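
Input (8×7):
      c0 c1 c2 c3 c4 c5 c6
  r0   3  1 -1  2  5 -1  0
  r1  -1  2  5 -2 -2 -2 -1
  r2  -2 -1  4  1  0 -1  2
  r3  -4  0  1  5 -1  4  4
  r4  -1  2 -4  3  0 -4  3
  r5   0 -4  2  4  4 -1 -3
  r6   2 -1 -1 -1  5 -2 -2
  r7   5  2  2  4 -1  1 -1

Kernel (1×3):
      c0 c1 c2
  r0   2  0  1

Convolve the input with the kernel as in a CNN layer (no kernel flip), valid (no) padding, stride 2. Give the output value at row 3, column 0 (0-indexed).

3

The receptive field on the input at this output position is [2 -1 -1]. Elementwise product with the kernel and sum: 2·2 + -1·1.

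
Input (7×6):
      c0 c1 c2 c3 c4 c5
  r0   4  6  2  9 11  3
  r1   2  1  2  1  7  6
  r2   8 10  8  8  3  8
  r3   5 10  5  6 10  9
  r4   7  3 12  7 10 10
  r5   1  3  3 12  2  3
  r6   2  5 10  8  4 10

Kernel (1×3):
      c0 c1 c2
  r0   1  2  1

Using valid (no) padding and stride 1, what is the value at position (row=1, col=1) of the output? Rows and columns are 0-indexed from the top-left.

The receptive field on the input at this output position is [1 2 1]. Elementwise product with the kernel and sum: 1·1 + 2·2 + 1·1.

6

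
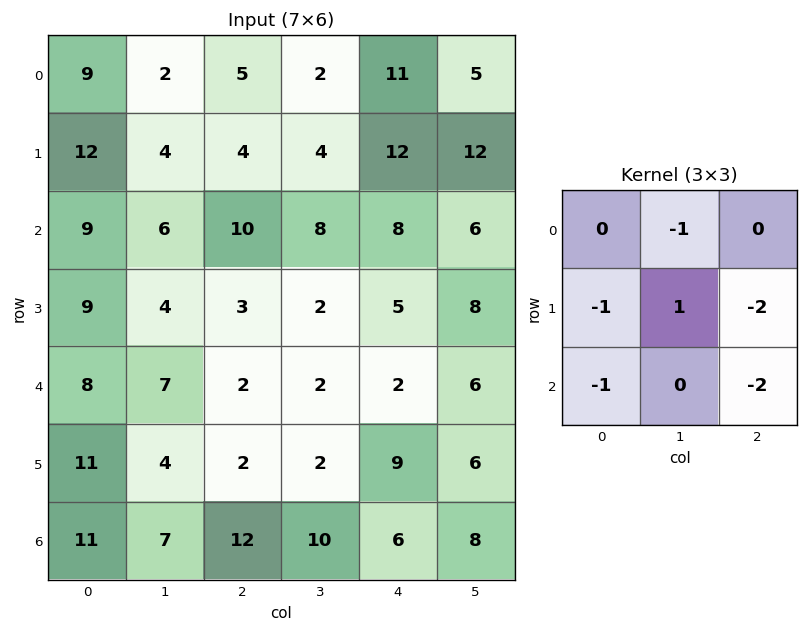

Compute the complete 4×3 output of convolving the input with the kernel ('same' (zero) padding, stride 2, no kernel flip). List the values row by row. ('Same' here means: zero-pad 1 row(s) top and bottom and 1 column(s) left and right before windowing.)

Output[0,0]: The receptive field on the zero-padded input at this output position is [0 0 0 / 0 9 2 / 0 12 4]. Elementwise product with the kernel and sum: 0·-1 + 0·-1 + 9·1 + 2·-2 + 0·-1 + 4·-2.

-3 -13 -29
-23 -24 -42
-23 -20 -31
-14 -17 -29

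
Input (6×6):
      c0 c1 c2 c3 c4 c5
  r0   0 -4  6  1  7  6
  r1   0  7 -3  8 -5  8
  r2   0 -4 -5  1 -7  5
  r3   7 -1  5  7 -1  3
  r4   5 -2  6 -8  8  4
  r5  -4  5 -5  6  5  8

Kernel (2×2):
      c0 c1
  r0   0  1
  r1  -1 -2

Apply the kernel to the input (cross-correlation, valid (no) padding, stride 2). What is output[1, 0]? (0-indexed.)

-9

The receptive field on the input at this output position is [0 -4 / 7 -1]. Elementwise product with the kernel and sum: -4·1 + 7·-1 + -1·-2.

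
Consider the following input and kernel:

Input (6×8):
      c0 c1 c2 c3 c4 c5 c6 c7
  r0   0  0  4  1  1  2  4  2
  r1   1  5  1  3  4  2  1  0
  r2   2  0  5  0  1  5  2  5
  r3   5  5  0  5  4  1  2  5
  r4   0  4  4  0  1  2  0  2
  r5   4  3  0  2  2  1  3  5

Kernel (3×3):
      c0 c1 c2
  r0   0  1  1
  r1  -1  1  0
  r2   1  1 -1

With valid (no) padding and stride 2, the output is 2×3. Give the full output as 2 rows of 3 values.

5 8 8
5 9 7

Output[0,0]: The receptive field on the input at this output position is [0 0 4 / 1 5 1 / 2 0 5]. Elementwise product with the kernel and sum: 0·1 + 4·1 + 1·-1 + 5·1 + 2·1 + 0·1 + 5·-1.
Output[0,1]: The receptive field on the input at this output position is [4 1 1 / 1 3 4 / 5 0 1]. Elementwise product with the kernel and sum: 1·1 + 1·1 + 1·-1 + 3·1 + 5·1 + 0·1 + 1·-1.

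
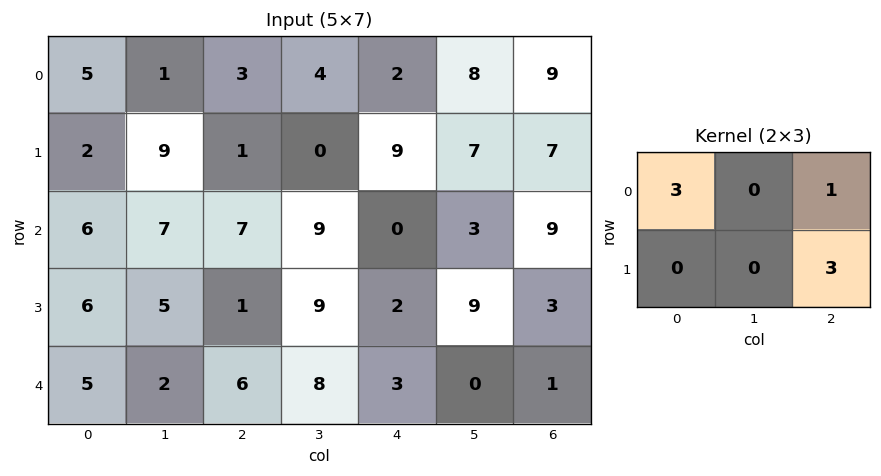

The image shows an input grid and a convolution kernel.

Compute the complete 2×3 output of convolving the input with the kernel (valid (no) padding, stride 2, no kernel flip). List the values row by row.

Output[0,0]: The receptive field on the input at this output position is [5 1 3 / 2 9 1]. Elementwise product with the kernel and sum: 5·3 + 3·1 + 1·3.

21 38 36
28 27 18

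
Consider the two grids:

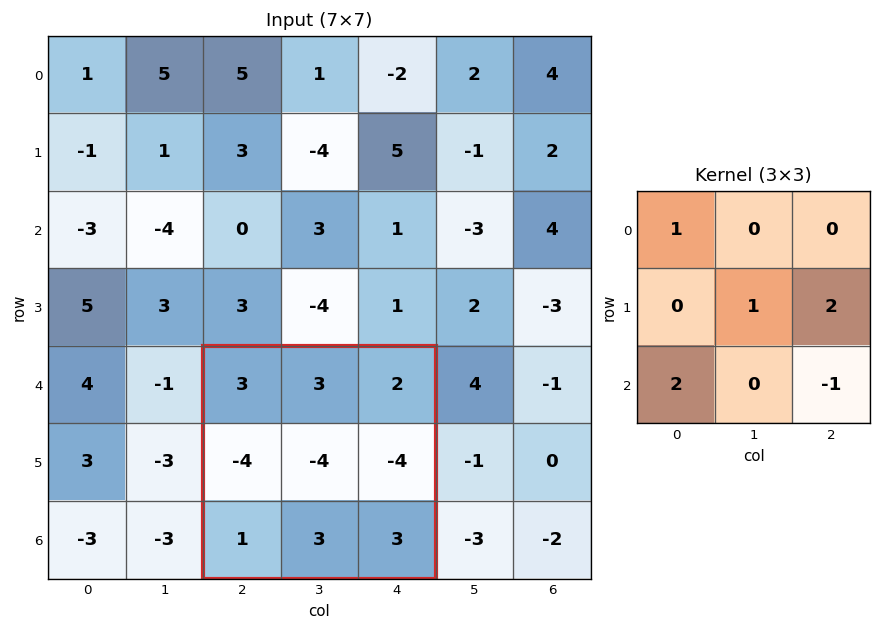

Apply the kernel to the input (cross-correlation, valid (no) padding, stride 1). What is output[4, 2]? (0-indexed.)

-10

The receptive field on the input at this output position is [3 3 2 / -4 -4 -4 / 1 3 3]. Elementwise product with the kernel and sum: 3·1 + -4·1 + -4·2 + 1·2 + 3·-1.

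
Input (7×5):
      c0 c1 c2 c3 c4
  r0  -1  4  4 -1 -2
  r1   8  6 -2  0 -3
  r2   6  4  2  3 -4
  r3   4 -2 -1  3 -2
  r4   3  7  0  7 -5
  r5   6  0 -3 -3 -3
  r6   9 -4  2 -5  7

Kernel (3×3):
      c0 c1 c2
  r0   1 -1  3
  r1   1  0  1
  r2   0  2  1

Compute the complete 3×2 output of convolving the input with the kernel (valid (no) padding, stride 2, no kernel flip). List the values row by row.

Output[0,0]: The receptive field on the input at this output position is [-1 4 4 / 8 6 -2 / 6 4 2]. Elementwise product with the kernel and sum: -1·1 + 4·-1 + 4·3 + 8·1 + -2·1 + 4·2 + 2·1.

23 -4
25 -7
-7 -31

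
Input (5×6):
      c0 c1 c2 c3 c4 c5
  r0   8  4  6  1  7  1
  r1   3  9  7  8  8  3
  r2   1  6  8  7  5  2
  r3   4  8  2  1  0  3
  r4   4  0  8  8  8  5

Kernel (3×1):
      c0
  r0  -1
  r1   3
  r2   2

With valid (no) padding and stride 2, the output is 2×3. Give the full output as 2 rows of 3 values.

Output[0,0]: The receptive field on the input at this output position is [8 / 3 / 1]. Elementwise product with the kernel and sum: 8·-1 + 3·3 + 1·2.
Output[0,1]: The receptive field on the input at this output position is [6 / 7 / 8]. Elementwise product with the kernel and sum: 6·-1 + 7·3 + 8·2.

3 31 27
19 14 11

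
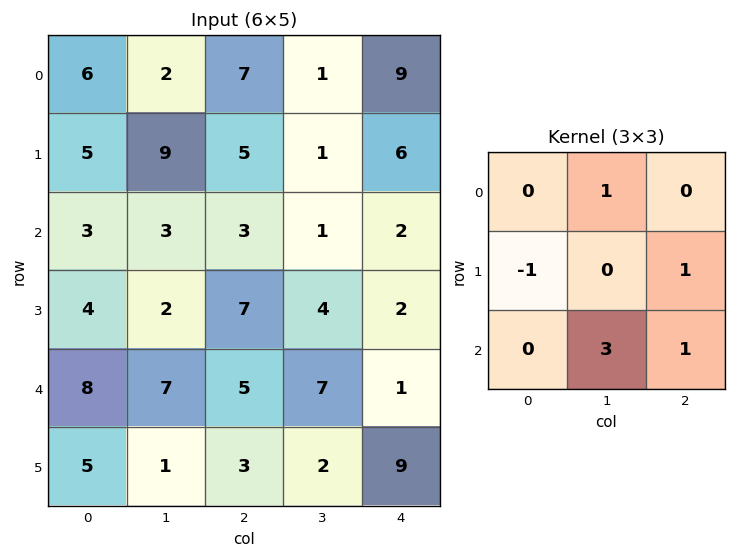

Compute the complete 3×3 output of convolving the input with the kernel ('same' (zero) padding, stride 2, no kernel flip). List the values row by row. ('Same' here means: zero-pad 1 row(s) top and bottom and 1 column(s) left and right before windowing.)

Output[0,0]: The receptive field on the zero-padded input at this output position is [0 0 0 / 0 6 2 / 0 5 9]. Elementwise product with the kernel and sum: 0·1 + 0·-1 + 2·1 + 5·3 + 9·1.

26 15 17
22 28 11
27 18 22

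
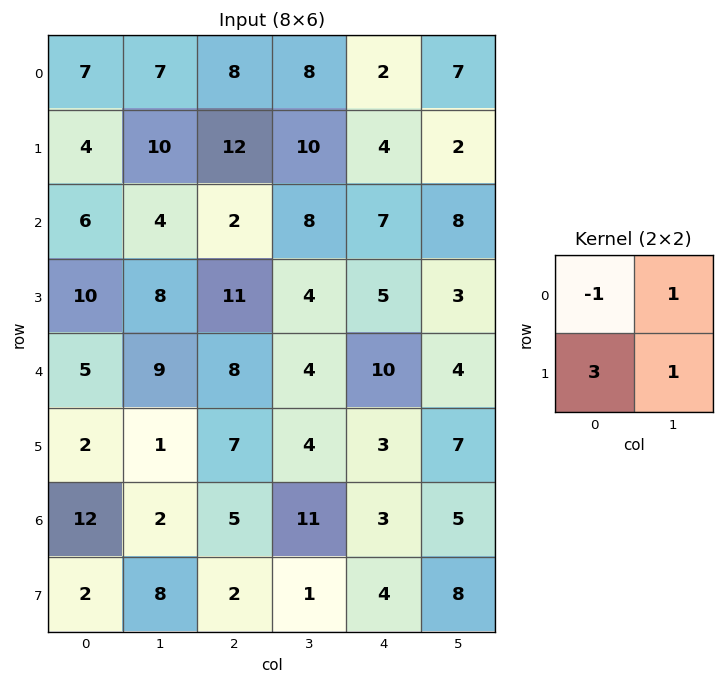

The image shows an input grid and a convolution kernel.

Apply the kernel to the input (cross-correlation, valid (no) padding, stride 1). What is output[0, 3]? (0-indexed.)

The receptive field on the input at this output position is [8 2 / 10 4]. Elementwise product with the kernel and sum: 8·-1 + 2·1 + 10·3 + 4·1.

28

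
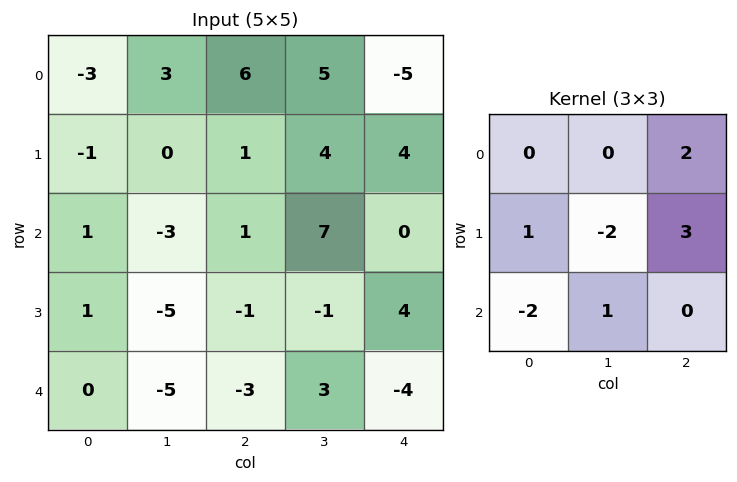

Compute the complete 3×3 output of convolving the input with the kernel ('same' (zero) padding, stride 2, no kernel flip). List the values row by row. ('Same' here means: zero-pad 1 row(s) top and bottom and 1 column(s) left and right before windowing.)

14 7 11
-10 33 13
-25 8 11

Output[0,0]: The receptive field on the zero-padded input at this output position is [0 0 0 / 0 -3 3 / 0 -1 0]. Elementwise product with the kernel and sum: 0·2 + 0·1 + -3·-2 + 3·3 + 0·-2 + -1·1.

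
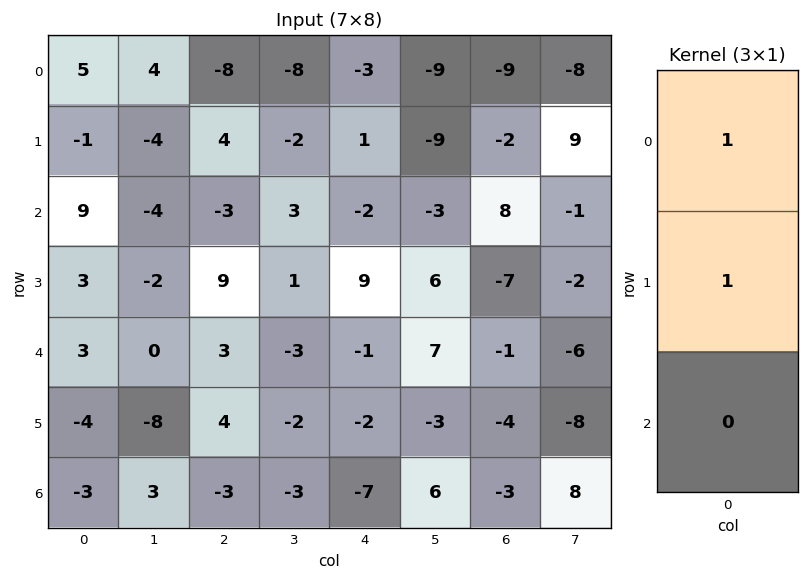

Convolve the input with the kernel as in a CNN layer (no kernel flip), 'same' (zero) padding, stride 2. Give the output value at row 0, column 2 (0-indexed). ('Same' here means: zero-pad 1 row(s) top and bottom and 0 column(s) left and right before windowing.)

The receptive field on the zero-padded input at this output position is [0 / -3 / 1]. Elementwise product with the kernel and sum: 0·1 + -3·1.

-3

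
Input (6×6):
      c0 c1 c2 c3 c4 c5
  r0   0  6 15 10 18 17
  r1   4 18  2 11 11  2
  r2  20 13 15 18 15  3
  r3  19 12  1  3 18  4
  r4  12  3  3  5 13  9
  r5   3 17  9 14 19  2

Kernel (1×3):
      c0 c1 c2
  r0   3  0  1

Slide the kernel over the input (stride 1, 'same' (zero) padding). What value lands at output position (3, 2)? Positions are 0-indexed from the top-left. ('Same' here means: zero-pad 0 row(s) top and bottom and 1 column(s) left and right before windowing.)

The receptive field on the zero-padded input at this output position is [12 1 3]. Elementwise product with the kernel and sum: 12·3 + 3·1.

39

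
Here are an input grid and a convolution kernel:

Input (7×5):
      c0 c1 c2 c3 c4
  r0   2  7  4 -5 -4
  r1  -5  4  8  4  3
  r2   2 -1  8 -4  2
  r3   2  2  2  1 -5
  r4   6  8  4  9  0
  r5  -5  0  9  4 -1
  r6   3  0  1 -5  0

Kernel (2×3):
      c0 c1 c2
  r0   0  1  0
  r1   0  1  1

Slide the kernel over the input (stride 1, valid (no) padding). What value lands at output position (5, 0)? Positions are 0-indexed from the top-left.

The receptive field on the input at this output position is [-5 0 9 / 3 0 1]. Elementwise product with the kernel and sum: 0·1 + 0·1 + 1·1.

1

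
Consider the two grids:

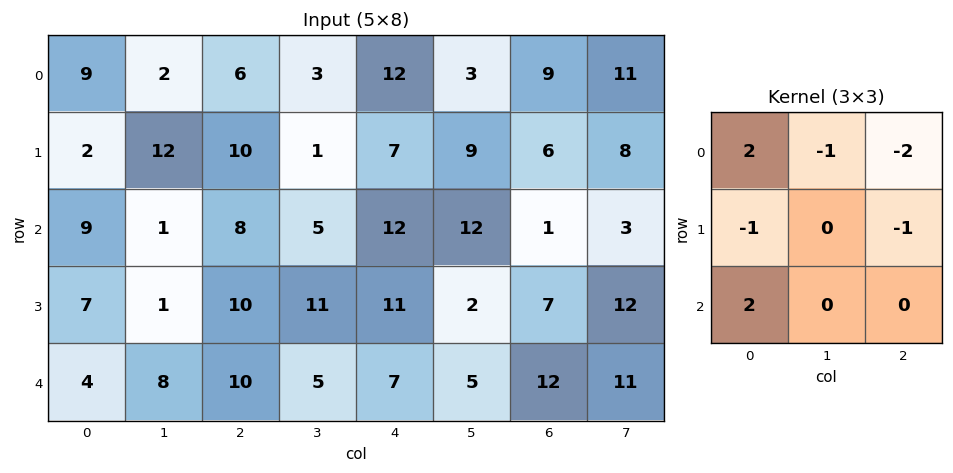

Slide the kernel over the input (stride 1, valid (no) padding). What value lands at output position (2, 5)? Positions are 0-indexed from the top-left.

13

The receptive field on the input at this output position is [12 1 3 / 2 7 12 / 5 12 11]. Elementwise product with the kernel and sum: 12·2 + 1·-1 + 3·-2 + 2·-1 + 12·-1 + 5·2.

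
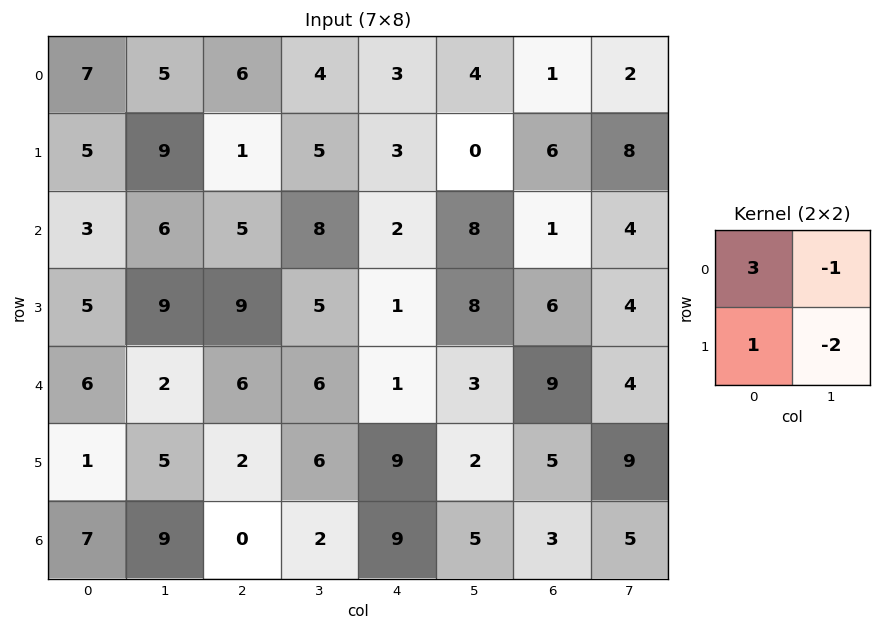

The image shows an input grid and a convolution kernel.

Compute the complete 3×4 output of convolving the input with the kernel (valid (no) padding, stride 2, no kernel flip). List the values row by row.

3 5 8 -9
-10 6 -17 -3
7 2 5 10

Output[0,0]: The receptive field on the input at this output position is [7 5 / 5 9]. Elementwise product with the kernel and sum: 7·3 + 5·-1 + 5·1 + 9·-2.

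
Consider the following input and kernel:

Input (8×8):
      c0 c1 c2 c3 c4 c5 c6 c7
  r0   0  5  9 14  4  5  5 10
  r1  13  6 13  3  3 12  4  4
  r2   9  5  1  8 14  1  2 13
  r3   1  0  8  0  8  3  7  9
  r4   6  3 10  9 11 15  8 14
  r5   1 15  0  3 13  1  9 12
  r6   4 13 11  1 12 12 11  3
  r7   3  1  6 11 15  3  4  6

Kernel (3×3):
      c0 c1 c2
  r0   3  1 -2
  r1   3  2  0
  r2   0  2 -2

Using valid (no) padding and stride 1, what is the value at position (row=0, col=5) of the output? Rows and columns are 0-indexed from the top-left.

The receptive field on the input at this output position is [5 5 10 / 12 4 4 / 1 2 13]. Elementwise product with the kernel and sum: 5·3 + 5·1 + 10·-2 + 12·3 + 4·2 + 2·2 + 13·-2.

22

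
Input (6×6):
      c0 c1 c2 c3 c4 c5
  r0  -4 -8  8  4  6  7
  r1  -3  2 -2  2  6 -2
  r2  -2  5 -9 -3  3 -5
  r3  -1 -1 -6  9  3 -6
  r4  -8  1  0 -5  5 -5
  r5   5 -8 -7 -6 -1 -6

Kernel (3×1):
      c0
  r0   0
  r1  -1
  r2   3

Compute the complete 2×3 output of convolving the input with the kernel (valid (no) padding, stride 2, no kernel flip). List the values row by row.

-3 -25 3
-23 6 12

Output[0,0]: The receptive field on the input at this output position is [-4 / -3 / -2]. Elementwise product with the kernel and sum: -3·-1 + -2·3.
Output[0,1]: The receptive field on the input at this output position is [8 / -2 / -9]. Elementwise product with the kernel and sum: -2·-1 + -9·3.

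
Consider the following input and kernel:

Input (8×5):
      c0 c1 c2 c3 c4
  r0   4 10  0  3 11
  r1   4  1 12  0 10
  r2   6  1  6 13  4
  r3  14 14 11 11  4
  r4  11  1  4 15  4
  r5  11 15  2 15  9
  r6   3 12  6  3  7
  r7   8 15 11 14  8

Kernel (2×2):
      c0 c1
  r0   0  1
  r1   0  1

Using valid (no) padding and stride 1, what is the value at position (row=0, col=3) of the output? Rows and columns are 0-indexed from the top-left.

The receptive field on the input at this output position is [3 11 / 0 10]. Elementwise product with the kernel and sum: 11·1 + 10·1.

21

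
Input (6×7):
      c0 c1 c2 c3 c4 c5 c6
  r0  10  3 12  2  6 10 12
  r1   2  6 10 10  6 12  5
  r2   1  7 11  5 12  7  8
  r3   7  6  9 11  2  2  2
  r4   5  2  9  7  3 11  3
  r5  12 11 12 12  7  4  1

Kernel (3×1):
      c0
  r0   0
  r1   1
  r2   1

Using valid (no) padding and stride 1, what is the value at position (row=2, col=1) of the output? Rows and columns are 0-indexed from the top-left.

8

The receptive field on the input at this output position is [7 / 6 / 2]. Elementwise product with the kernel and sum: 6·1 + 2·1.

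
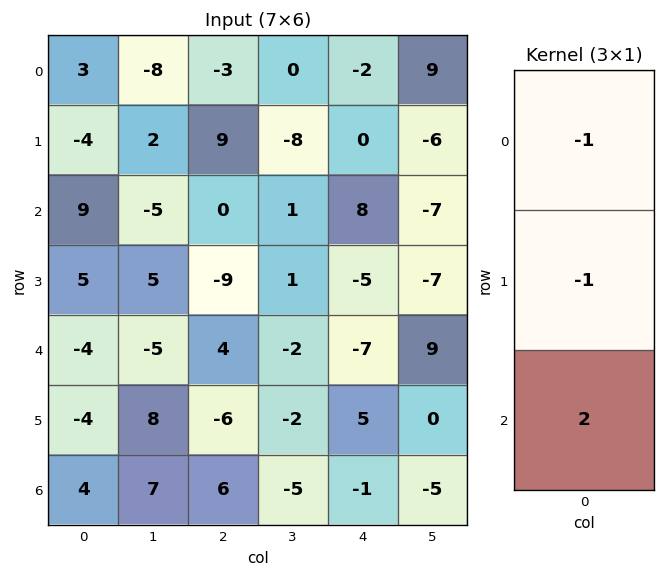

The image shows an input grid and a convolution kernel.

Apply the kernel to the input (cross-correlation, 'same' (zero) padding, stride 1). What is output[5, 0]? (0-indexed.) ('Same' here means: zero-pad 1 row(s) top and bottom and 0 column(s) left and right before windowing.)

16

The receptive field on the zero-padded input at this output position is [-4 / -4 / 4]. Elementwise product with the kernel and sum: -4·-1 + -4·-1 + 4·2.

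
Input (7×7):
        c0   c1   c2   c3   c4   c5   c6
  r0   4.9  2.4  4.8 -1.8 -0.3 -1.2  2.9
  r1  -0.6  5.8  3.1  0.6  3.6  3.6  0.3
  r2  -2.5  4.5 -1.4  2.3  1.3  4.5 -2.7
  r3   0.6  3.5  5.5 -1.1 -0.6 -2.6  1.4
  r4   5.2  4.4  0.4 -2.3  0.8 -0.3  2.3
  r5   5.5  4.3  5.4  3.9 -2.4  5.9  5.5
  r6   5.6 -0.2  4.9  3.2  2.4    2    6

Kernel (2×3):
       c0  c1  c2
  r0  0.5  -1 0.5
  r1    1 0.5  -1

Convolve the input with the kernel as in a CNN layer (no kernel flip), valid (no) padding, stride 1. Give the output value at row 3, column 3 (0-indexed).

The receptive field on the input at this output position is [-1.1 -0.6 -2.6 / -2.3 0.8 -0.3]. Elementwise product with the kernel and sum: -1.1·0.5 + -0.6·-1 + -2.6·0.5 + -2.3·1 + 0.8·0.5 + -0.3·-1.

-2.85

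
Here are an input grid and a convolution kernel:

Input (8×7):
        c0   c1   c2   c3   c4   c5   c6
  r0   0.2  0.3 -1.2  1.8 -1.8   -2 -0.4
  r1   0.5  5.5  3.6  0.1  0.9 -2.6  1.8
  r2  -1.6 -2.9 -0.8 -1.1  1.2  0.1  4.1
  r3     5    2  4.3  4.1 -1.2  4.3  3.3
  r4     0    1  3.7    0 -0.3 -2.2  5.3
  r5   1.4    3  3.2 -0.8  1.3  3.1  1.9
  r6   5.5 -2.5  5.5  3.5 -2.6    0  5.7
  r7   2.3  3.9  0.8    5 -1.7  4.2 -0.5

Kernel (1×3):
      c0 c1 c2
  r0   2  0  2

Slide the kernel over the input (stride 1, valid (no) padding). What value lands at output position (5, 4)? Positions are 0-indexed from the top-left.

The receptive field on the input at this output position is [1.3 3.1 1.9]. Elementwise product with the kernel and sum: 1.3·2 + 1.9·2.

6.4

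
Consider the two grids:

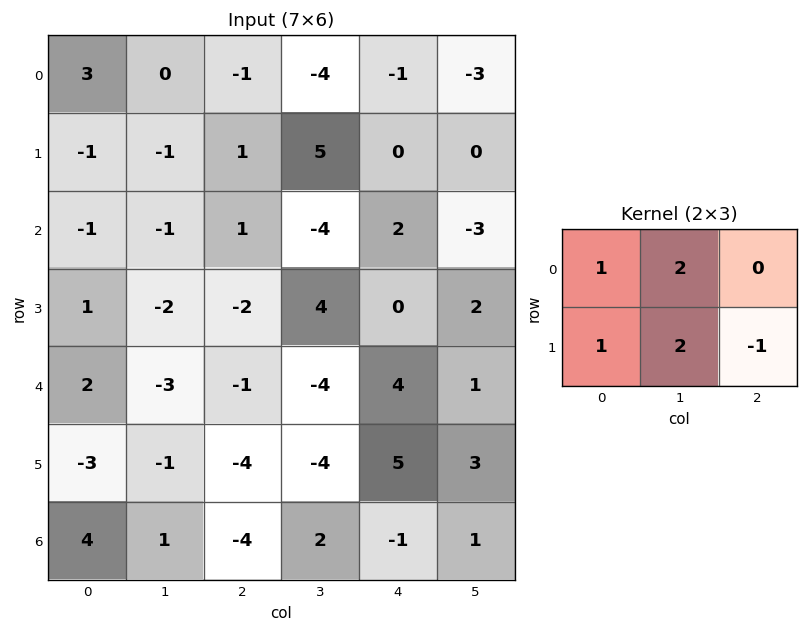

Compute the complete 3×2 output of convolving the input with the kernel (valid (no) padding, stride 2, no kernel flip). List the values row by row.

Output[0,0]: The receptive field on the input at this output position is [3 0 -1 / -1 -1 1]. Elementwise product with the kernel and sum: 3·1 + 0·2 + -1·1 + -1·2 + 1·-1.

-1 2
-4 -1
-5 -26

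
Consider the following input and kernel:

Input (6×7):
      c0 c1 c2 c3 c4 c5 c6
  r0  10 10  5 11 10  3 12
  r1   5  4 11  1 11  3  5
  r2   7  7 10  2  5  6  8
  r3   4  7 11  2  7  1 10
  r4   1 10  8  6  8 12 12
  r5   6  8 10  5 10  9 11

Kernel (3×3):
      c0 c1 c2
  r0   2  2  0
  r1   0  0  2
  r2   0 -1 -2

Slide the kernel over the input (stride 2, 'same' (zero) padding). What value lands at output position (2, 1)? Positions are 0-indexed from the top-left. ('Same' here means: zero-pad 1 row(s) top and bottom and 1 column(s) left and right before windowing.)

28

The receptive field on the zero-padded input at this output position is [7 11 2 / 10 8 6 / 8 10 5]. Elementwise product with the kernel and sum: 7·2 + 11·2 + 6·2 + 10·-1 + 5·-2.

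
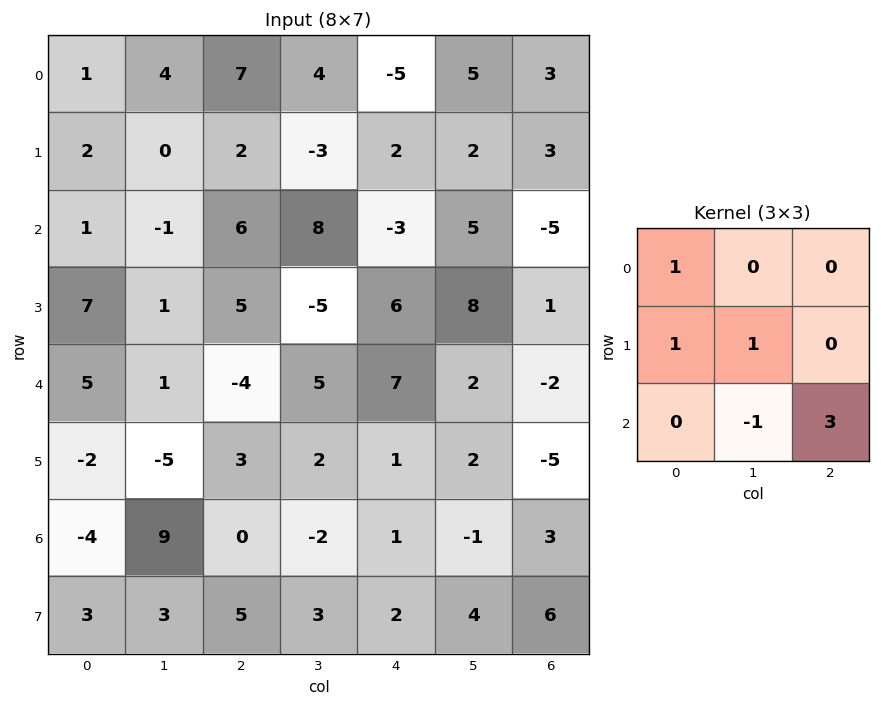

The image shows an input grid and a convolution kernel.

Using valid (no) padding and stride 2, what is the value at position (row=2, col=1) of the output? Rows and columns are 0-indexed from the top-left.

6

The receptive field on the input at this output position is [-4 5 7 / 3 2 1 / 0 -2 1]. Elementwise product with the kernel and sum: -4·1 + 3·1 + 2·1 + -2·-1 + 1·3.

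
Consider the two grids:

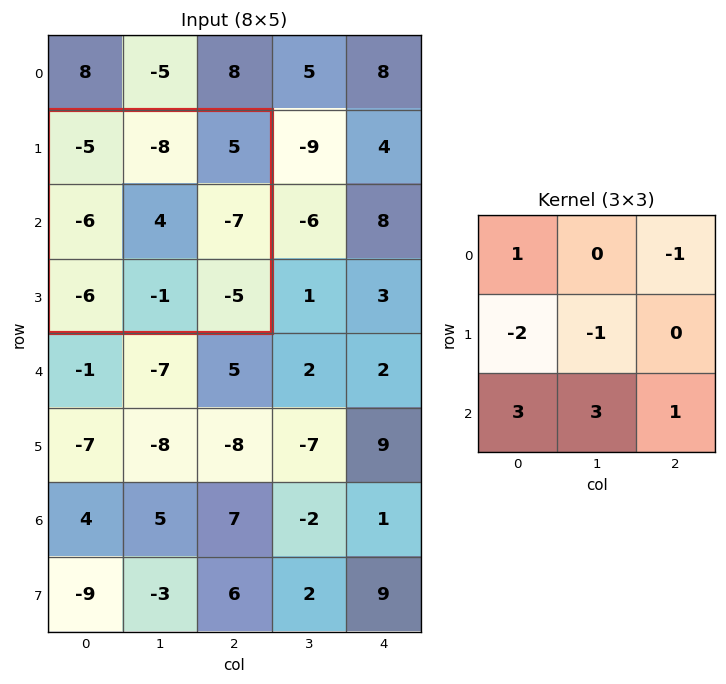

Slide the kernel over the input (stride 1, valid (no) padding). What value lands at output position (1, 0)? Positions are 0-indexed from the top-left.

The receptive field on the input at this output position is [-5 -8 5 / -6 4 -7 / -6 -1 -5]. Elementwise product with the kernel and sum: -5·1 + 5·-1 + -6·-2 + 4·-1 + -6·3 + -1·3 + -5·1.

-28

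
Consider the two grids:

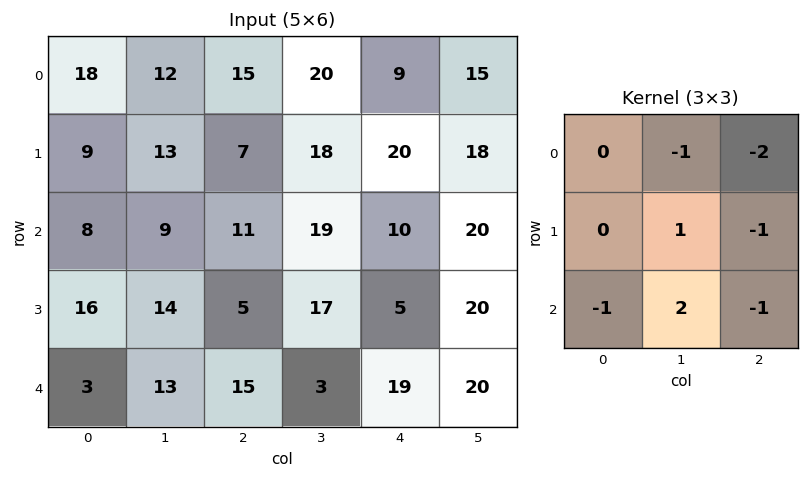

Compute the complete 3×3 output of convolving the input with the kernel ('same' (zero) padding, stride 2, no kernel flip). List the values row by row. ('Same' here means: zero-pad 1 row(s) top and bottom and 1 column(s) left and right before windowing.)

11 -22 -2
-18 -72 -93
-54 -27 -46

Output[0,0]: The receptive field on the zero-padded input at this output position is [0 0 0 / 0 18 12 / 0 9 13]. Elementwise product with the kernel and sum: 0·-1 + 0·-2 + 18·1 + 12·-1 + 0·-1 + 9·2 + 13·-1.
Output[0,1]: The receptive field on the zero-padded input at this output position is [0 0 0 / 12 15 20 / 13 7 18]. Elementwise product with the kernel and sum: 0·-1 + 0·-2 + 15·1 + 20·-1 + 13·-1 + 7·2 + 18·-1.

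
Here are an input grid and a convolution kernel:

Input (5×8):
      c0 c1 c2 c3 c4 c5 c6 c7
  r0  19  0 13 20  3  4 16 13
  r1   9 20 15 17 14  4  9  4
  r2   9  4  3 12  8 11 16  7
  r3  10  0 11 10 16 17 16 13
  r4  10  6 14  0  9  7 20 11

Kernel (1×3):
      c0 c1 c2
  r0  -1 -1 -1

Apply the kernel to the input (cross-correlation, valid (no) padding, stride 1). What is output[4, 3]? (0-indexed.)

-16

The receptive field on the input at this output position is [0 9 7]. Elementwise product with the kernel and sum: 0·-1 + 9·-1 + 7·-1.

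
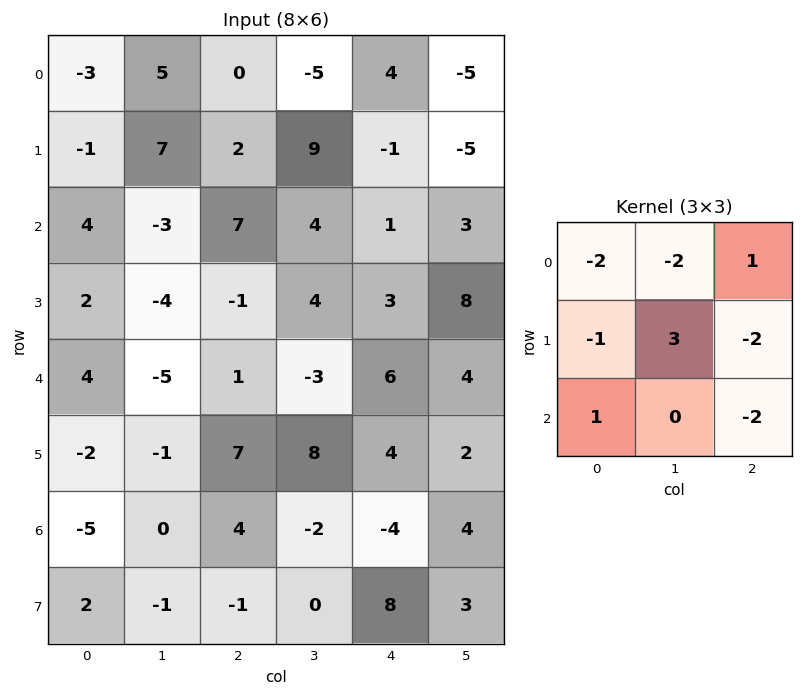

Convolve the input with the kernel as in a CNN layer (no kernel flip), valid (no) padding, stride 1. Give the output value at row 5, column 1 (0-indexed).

11

The receptive field on the input at this output position is [-1 7 8 / 0 4 -2 / -1 -1 0]. Elementwise product with the kernel and sum: -1·-2 + 7·-2 + 8·1 + 0·-1 + 4·3 + -2·-2 + -1·1 + 0·-2.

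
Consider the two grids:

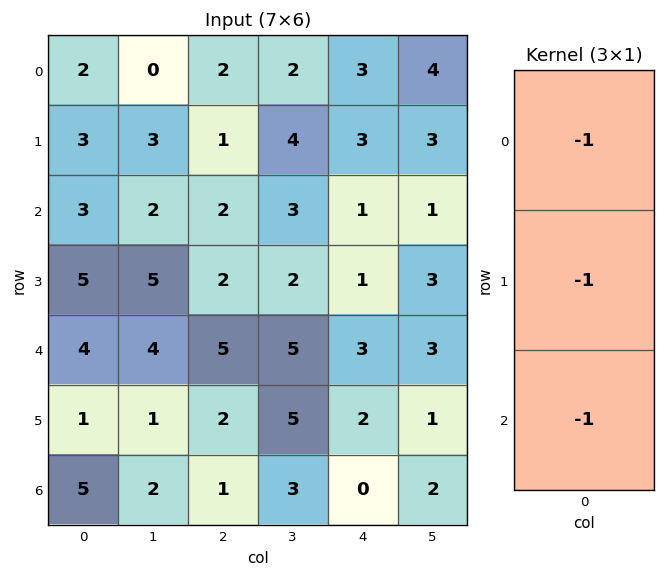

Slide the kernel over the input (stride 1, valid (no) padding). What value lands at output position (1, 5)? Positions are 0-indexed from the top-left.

The receptive field on the input at this output position is [3 / 1 / 3]. Elementwise product with the kernel and sum: 3·-1 + 1·-1 + 3·-1.

-7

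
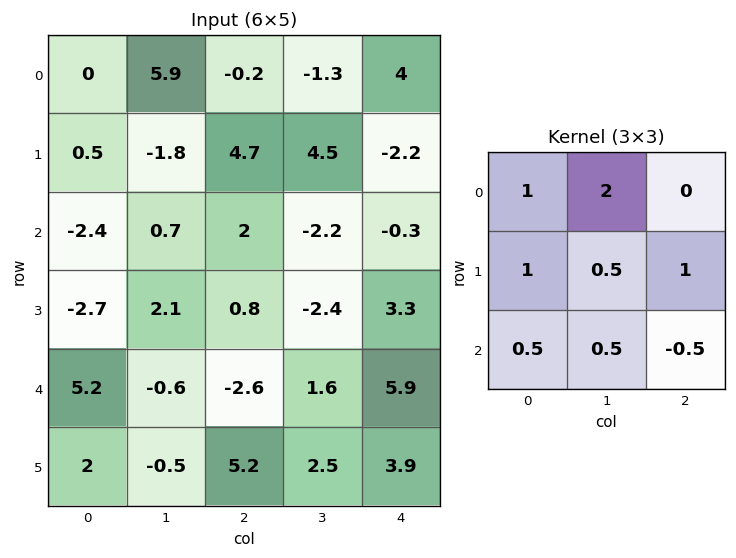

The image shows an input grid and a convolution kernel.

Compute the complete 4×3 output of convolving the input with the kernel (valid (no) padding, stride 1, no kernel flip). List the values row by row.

14.25 13 2
-3.85 9.75 11.85
1.75 2.4 -2.95
1.95 4.5 2

Output[0,0]: The receptive field on the input at this output position is [0 5.9 -0.2 / 0.5 -1.8 4.7 / -2.4 0.7 2]. Elementwise product with the kernel and sum: 0·1 + 5.9·2 + 0.5·1 + -1.8·0.5 + 4.7·1 + -2.4·0.5 + 0.7·0.5 + 2·-0.5.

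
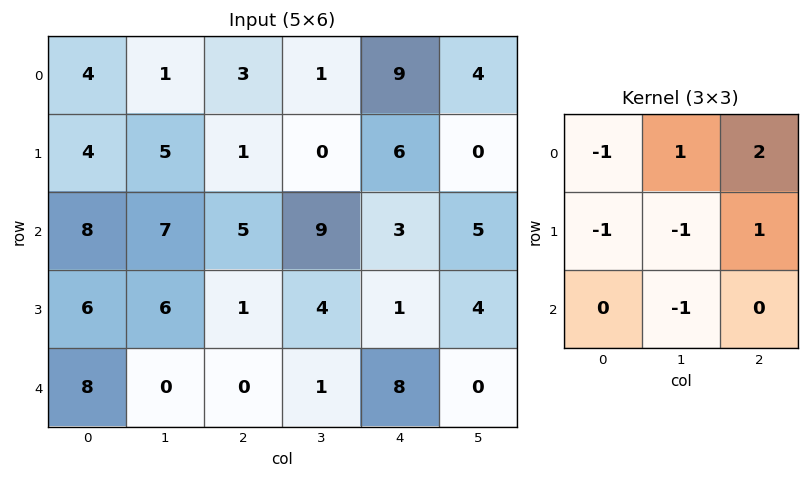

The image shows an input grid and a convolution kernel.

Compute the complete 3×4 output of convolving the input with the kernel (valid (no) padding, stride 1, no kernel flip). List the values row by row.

-12 -7 12 7
-13 -8 -4 -2
-2 13 5 -5

Output[0,0]: The receptive field on the input at this output position is [4 1 3 / 4 5 1 / 8 7 5]. Elementwise product with the kernel and sum: 4·-1 + 1·1 + 3·2 + 4·-1 + 5·-1 + 1·1 + 7·-1.
Output[0,1]: The receptive field on the input at this output position is [1 3 1 / 5 1 0 / 7 5 9]. Elementwise product with the kernel and sum: 1·-1 + 3·1 + 1·2 + 5·-1 + 1·-1 + 0·1 + 5·-1.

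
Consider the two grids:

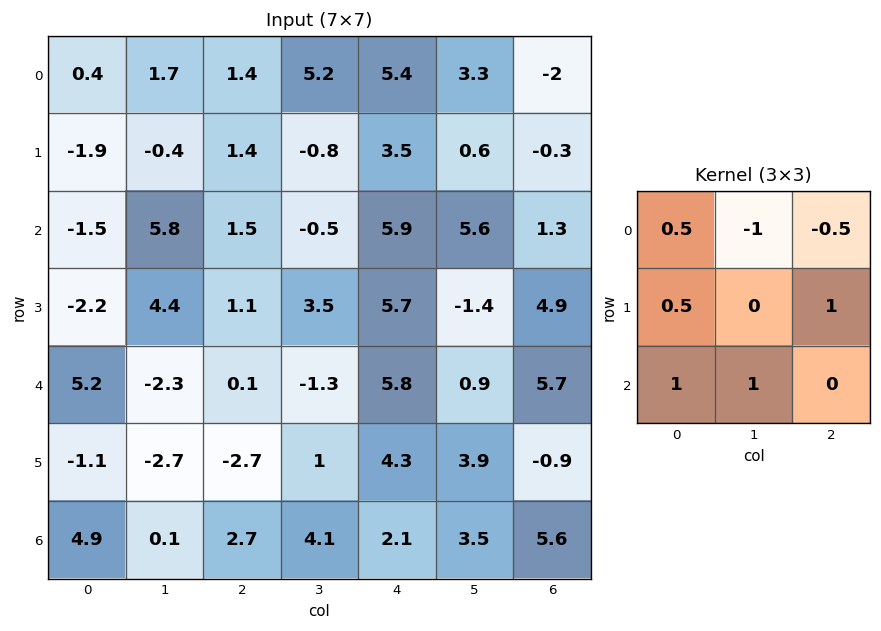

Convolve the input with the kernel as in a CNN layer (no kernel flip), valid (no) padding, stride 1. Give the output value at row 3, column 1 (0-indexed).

The receptive field on the input at this output position is [4.4 1.1 3.5 / -2.3 0.1 -1.3 / -2.7 -2.7 1]. Elementwise product with the kernel and sum: 4.4·0.5 + 1.1·-1 + 3.5·-0.5 + -2.3·0.5 + -1.3·1 + -2.7·1 + -2.7·1.

-8.5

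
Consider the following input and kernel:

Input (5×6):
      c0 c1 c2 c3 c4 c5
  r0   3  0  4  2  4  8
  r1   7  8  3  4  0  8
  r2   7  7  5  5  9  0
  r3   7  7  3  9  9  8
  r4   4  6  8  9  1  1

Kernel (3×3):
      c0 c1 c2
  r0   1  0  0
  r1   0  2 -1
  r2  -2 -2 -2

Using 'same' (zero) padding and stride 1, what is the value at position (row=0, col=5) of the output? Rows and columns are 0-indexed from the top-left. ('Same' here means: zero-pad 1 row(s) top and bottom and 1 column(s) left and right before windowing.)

0

The receptive field on the zero-padded input at this output position is [0 0 0 / 4 8 0 / 0 8 0]. Elementwise product with the kernel and sum: 0·1 + 8·2 + 0·-1 + 0·-2 + 8·-2 + 0·-2.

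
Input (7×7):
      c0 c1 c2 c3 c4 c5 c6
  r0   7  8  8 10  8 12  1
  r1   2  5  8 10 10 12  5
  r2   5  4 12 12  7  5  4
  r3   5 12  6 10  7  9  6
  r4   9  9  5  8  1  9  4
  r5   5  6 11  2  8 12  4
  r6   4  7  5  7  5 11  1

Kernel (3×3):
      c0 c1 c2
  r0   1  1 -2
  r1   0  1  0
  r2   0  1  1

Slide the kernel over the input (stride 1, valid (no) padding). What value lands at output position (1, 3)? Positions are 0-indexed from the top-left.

The receptive field on the input at this output position is [10 10 12 / 12 7 5 / 10 7 9]. Elementwise product with the kernel and sum: 10·1 + 10·1 + 12·-2 + 7·1 + 7·1 + 9·1.

19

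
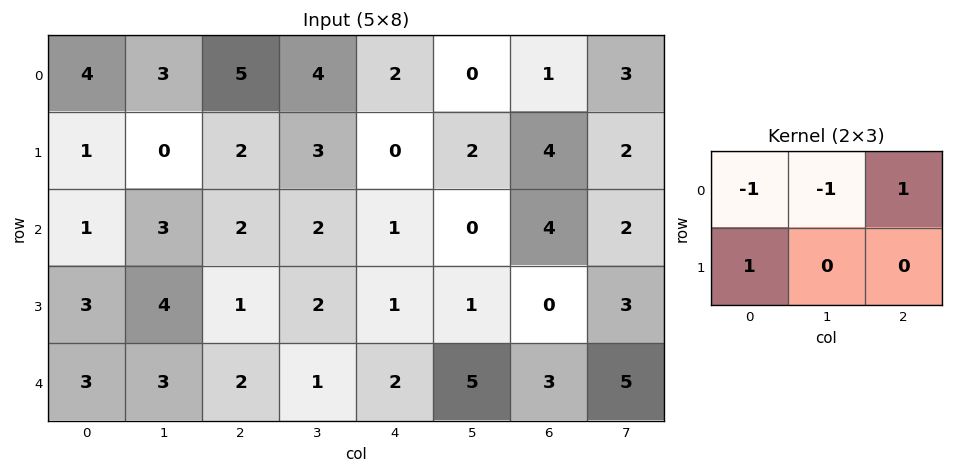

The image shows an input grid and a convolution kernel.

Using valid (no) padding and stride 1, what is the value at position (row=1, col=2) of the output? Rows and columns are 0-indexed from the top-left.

-3

The receptive field on the input at this output position is [2 3 0 / 2 2 1]. Elementwise product with the kernel and sum: 2·-1 + 3·-1 + 0·1 + 2·1.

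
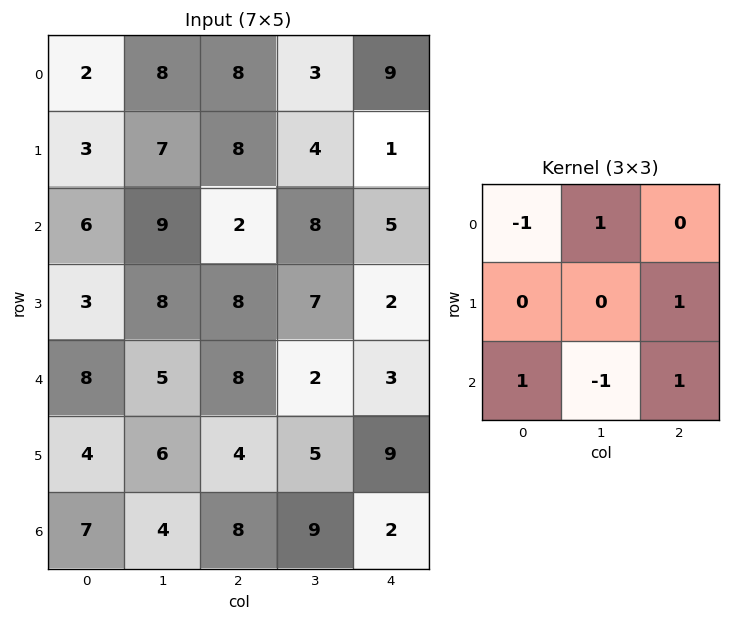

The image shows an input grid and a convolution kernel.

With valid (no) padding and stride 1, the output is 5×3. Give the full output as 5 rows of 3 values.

Output[0,0]: The receptive field on the input at this output position is [2 8 8 / 3 7 8 / 6 9 2]. Elementwise product with the kernel and sum: 2·-1 + 8·1 + 8·1 + 6·1 + 9·-1 + 2·1.
Output[0,1]: The receptive field on the input at this output position is [8 8 3 / 7 8 4 / 9 2 8]. Elementwise product with the kernel and sum: 8·-1 + 8·1 + 4·1 + 9·1 + 2·-1 + 8·1.

13 19 -5
9 16 4
22 -1 17
15 9 10
12 13 4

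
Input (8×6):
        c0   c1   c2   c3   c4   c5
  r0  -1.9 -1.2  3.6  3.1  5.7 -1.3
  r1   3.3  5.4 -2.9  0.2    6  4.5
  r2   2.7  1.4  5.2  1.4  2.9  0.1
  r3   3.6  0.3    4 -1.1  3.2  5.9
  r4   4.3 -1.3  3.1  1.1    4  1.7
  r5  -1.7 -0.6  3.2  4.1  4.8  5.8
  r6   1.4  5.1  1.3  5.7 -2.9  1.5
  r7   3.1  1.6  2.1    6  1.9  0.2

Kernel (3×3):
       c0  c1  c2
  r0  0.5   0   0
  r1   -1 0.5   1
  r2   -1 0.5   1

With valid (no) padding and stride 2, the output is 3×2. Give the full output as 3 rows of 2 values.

-1.25 9.2
0.05 2.7
9.2 3.85

Output[0,0]: The receptive field on the input at this output position is [-1.9 -1.2 3.6 / 3.3 5.4 -2.9 / 2.7 1.4 5.2]. Elementwise product with the kernel and sum: -1.9·0.5 + 3.3·-1 + 5.4·0.5 + -2.9·1 + 2.7·-1 + 1.4·0.5 + 5.2·1.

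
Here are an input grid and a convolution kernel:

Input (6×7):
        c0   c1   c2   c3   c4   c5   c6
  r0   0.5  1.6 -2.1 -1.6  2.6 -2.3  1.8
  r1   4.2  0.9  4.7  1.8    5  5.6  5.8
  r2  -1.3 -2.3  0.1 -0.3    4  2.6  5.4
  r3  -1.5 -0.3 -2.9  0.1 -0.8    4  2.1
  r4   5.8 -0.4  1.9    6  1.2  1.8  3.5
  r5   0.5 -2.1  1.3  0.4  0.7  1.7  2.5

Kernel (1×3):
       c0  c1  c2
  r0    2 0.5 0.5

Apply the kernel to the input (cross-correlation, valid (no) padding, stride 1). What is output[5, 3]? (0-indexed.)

2

The receptive field on the input at this output position is [0.4 0.7 1.7]. Elementwise product with the kernel and sum: 0.4·2 + 0.7·0.5 + 1.7·0.5.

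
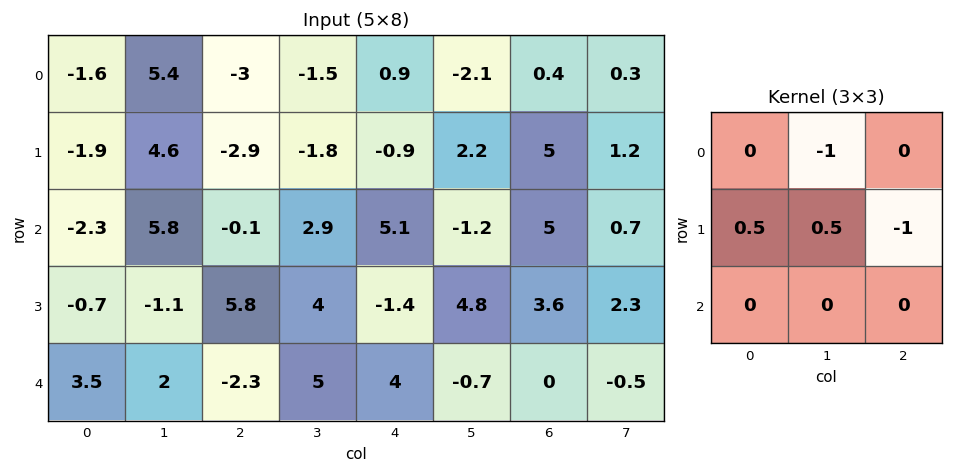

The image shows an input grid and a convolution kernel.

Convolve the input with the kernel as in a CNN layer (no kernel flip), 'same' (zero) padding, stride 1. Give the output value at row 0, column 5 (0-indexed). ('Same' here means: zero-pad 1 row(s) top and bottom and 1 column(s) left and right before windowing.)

The receptive field on the zero-padded input at this output position is [0 0 0 / 0.9 -2.1 0.4 / -0.9 2.2 5]. Elementwise product with the kernel and sum: 0·-1 + 0.9·0.5 + -2.1·0.5 + 0.4·-1.

-1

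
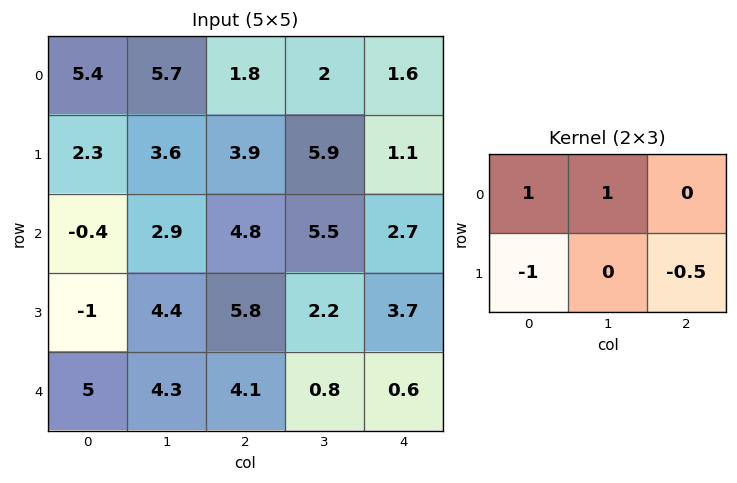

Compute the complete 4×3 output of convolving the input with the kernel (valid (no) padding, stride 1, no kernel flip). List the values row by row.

Output[0,0]: The receptive field on the input at this output position is [5.4 5.7 1.8 / 2.3 3.6 3.9]. Elementwise product with the kernel and sum: 5.4·1 + 5.7·1 + 2.3·-1 + 3.9·-0.5.
Output[0,1]: The receptive field on the input at this output position is [5.7 1.8 2 / 3.6 3.9 5.9]. Elementwise product with the kernel and sum: 5.7·1 + 1.8·1 + 3.6·-1 + 5.9·-0.5.

6.85 0.95 -0.65
3.9 1.85 3.65
0.6 2.2 2.65
-3.65 5.5 3.6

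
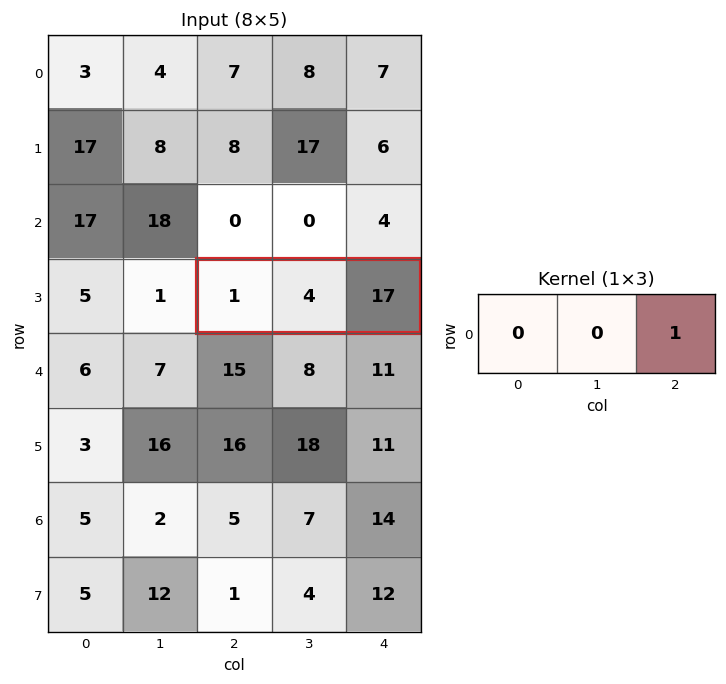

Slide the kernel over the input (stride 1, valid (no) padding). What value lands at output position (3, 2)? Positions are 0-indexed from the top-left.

The receptive field on the input at this output position is [1 4 17]. Elementwise product with the kernel and sum: 17·1.

17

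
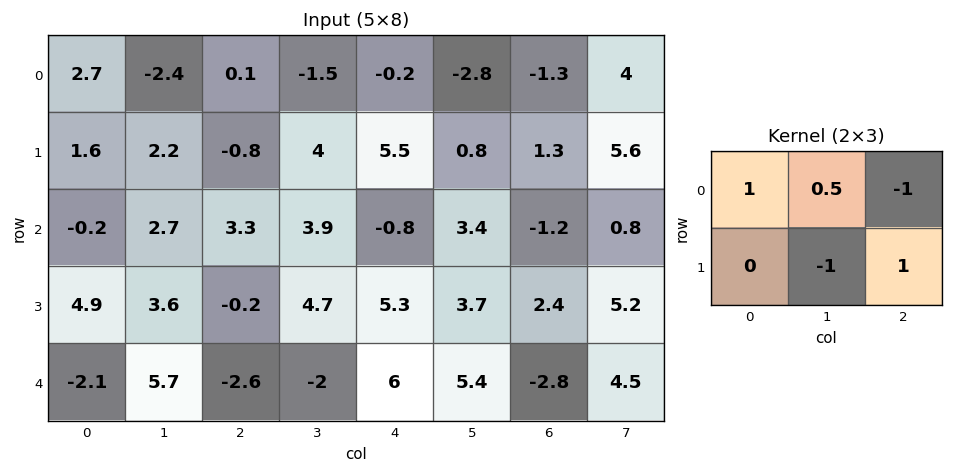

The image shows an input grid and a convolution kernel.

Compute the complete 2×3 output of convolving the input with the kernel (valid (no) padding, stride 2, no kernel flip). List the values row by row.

-1.6 1.05 0.2
-5.95 6.65 0.8

Output[0,0]: The receptive field on the input at this output position is [2.7 -2.4 0.1 / 1.6 2.2 -0.8]. Elementwise product with the kernel and sum: 2.7·1 + -2.4·0.5 + 0.1·-1 + 2.2·-1 + -0.8·1.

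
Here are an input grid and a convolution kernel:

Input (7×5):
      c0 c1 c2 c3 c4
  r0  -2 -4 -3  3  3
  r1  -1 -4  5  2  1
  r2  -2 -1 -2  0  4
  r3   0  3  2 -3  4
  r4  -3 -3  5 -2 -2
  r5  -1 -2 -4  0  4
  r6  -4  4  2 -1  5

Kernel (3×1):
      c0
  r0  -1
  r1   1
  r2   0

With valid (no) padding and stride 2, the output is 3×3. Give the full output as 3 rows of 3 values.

1 8 -2
2 4 0
2 -9 6

Output[0,0]: The receptive field on the input at this output position is [-2 / -1 / -2]. Elementwise product with the kernel and sum: -2·-1 + -1·1.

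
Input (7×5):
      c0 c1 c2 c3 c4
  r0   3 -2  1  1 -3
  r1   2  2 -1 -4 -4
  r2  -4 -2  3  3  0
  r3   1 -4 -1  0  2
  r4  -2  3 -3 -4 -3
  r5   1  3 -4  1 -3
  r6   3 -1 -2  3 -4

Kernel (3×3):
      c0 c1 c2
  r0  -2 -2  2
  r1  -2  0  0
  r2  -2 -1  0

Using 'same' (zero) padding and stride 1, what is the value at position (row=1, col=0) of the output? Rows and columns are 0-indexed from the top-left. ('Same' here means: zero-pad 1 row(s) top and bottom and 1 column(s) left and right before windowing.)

-6

The receptive field on the zero-padded input at this output position is [0 3 -2 / 0 2 2 / 0 -4 -2]. Elementwise product with the kernel and sum: 0·-2 + 3·-2 + -2·2 + 0·-2 + 0·-2 + -4·-1.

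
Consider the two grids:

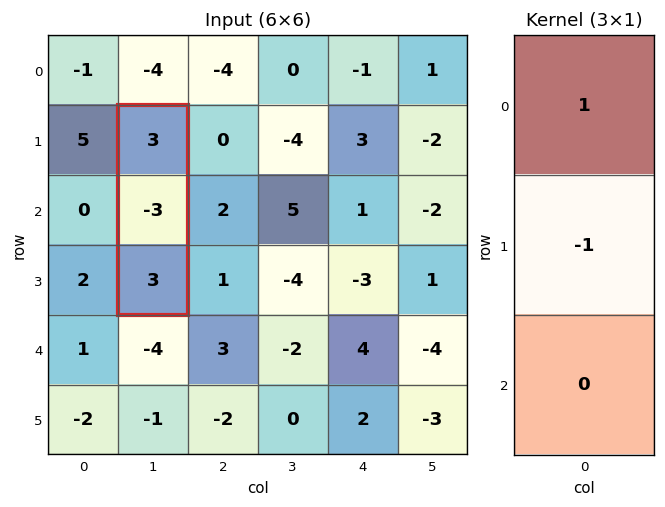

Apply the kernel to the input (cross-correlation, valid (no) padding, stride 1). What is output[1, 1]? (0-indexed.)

6

The receptive field on the input at this output position is [3 / -3 / 3]. Elementwise product with the kernel and sum: 3·1 + -3·-1.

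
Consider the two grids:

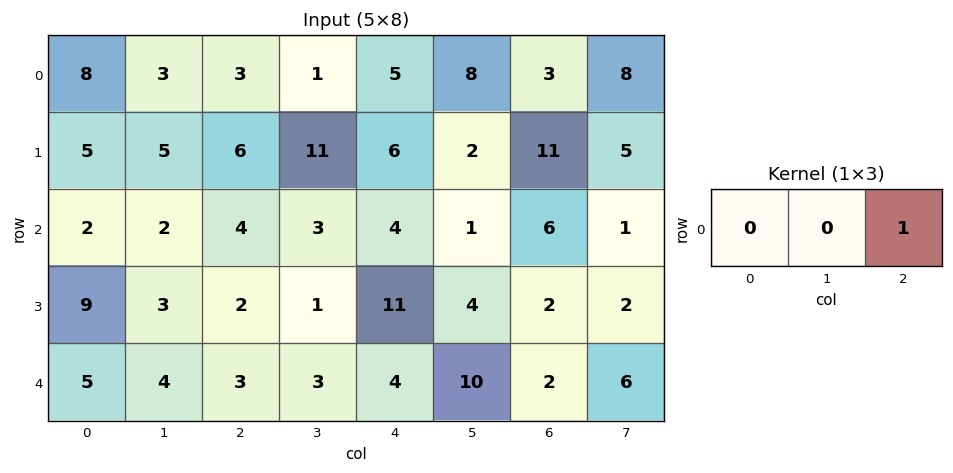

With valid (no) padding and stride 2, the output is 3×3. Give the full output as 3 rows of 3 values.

3 5 3
4 4 6
3 4 2

Output[0,0]: The receptive field on the input at this output position is [8 3 3]. Elementwise product with the kernel and sum: 3·1.
Output[0,1]: The receptive field on the input at this output position is [3 1 5]. Elementwise product with the kernel and sum: 5·1.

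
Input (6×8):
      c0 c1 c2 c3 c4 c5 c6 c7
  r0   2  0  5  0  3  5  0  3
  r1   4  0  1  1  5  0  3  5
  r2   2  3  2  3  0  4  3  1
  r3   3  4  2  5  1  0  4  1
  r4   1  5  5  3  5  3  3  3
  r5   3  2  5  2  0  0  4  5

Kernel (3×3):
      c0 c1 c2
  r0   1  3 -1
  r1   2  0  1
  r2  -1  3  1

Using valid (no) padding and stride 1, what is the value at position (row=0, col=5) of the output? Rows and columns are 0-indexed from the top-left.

13

The receptive field on the input at this output position is [5 0 3 / 0 3 5 / 4 3 1]. Elementwise product with the kernel and sum: 5·1 + 0·3 + 3·-1 + 0·2 + 5·1 + 4·-1 + 3·3 + 1·1.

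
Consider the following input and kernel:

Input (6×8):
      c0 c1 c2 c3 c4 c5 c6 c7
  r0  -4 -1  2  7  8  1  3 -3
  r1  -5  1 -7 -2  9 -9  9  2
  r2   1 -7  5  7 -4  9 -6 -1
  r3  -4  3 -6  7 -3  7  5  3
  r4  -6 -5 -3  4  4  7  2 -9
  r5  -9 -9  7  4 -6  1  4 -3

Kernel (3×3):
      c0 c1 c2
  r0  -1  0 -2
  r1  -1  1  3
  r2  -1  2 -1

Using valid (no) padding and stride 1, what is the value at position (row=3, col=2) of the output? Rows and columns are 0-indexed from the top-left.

38

The receptive field on the input at this output position is [-6 7 -3 / -3 4 4 / 7 4 -6]. Elementwise product with the kernel and sum: -6·-1 + -3·-2 + -3·-1 + 4·1 + 4·3 + 7·-1 + 4·2 + -6·-1.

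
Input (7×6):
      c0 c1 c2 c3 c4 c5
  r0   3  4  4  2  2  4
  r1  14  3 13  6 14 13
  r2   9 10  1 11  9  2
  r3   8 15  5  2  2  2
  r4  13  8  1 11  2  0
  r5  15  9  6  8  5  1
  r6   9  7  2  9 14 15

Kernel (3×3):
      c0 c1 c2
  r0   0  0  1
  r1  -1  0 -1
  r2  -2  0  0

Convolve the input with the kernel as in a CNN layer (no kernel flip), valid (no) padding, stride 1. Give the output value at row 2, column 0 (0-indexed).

The receptive field on the input at this output position is [9 10 1 / 8 15 5 / 13 8 1]. Elementwise product with the kernel and sum: 1·1 + 8·-1 + 5·-1 + 13·-2.

-38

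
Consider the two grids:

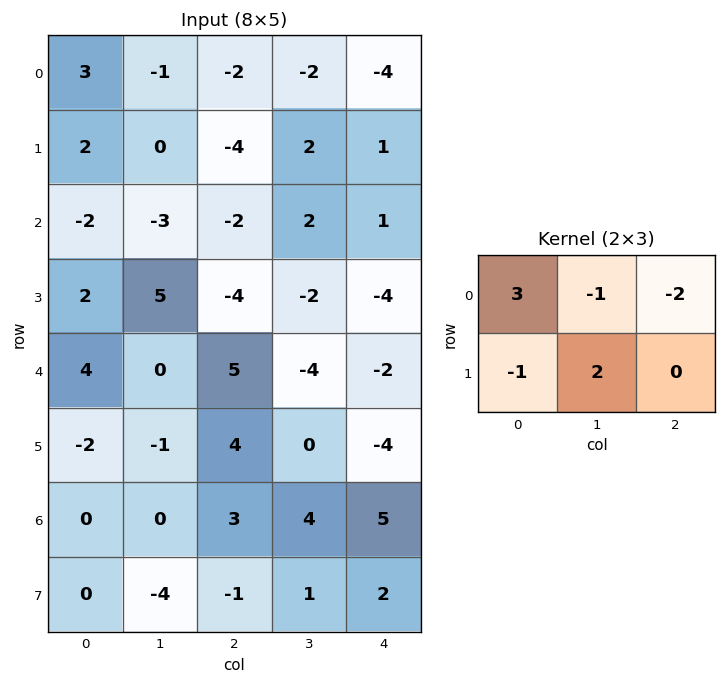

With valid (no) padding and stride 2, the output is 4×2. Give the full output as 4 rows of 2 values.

12 12
9 -10
2 19
-14 -2

Output[0,0]: The receptive field on the input at this output position is [3 -1 -2 / 2 0 -4]. Elementwise product with the kernel and sum: 3·3 + -1·-1 + -2·-2 + 2·-1 + 0·2.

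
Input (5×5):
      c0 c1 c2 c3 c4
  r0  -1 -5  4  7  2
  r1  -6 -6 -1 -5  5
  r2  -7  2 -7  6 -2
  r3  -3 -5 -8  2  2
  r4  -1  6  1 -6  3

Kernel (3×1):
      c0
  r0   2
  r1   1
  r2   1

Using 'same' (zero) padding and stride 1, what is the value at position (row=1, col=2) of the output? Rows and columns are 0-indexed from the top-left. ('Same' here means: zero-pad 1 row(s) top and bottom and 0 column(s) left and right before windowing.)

0

The receptive field on the zero-padded input at this output position is [4 / -1 / -7]. Elementwise product with the kernel and sum: 4·2 + -1·1 + -7·1.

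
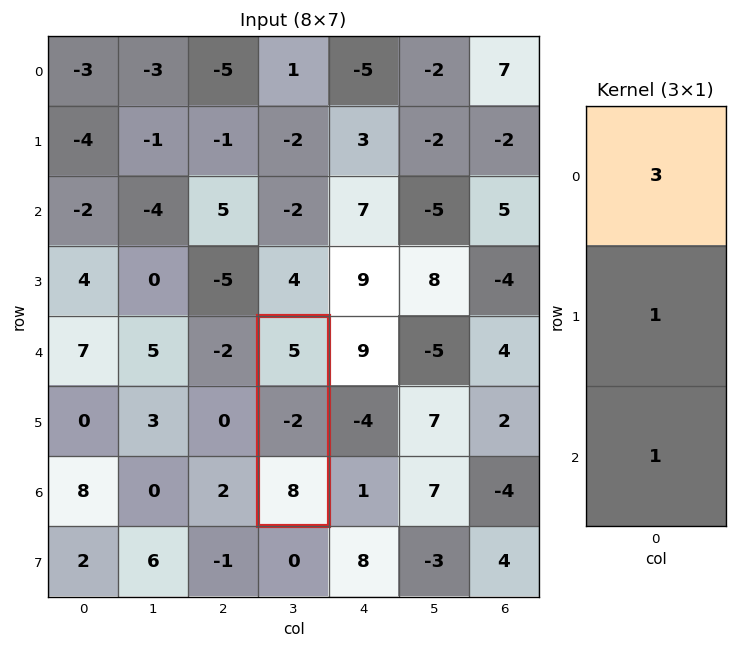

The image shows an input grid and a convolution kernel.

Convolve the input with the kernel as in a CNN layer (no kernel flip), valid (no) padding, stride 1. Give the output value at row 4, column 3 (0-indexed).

The receptive field on the input at this output position is [5 / -2 / 8]. Elementwise product with the kernel and sum: 5·3 + -2·1 + 8·1.

21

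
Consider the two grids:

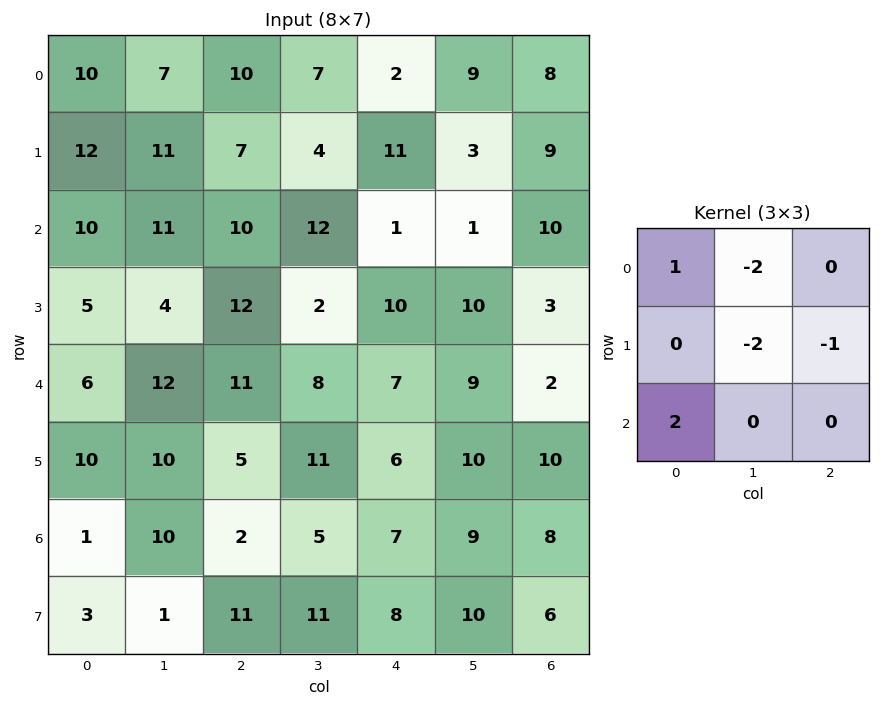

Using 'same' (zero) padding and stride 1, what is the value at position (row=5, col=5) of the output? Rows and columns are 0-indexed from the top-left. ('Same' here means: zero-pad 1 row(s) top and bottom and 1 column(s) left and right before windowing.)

The receptive field on the zero-padded input at this output position is [7 9 2 / 6 10 10 / 7 9 8]. Elementwise product with the kernel and sum: 7·1 + 9·-2 + 10·-2 + 10·-1 + 7·2.

-27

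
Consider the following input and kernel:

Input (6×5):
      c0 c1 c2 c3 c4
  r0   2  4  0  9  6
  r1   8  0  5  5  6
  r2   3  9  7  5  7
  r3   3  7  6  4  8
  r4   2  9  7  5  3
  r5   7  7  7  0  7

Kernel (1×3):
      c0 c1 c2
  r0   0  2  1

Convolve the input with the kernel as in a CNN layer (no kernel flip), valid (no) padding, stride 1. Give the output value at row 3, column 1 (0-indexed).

16

The receptive field on the input at this output position is [7 6 4]. Elementwise product with the kernel and sum: 6·2 + 4·1.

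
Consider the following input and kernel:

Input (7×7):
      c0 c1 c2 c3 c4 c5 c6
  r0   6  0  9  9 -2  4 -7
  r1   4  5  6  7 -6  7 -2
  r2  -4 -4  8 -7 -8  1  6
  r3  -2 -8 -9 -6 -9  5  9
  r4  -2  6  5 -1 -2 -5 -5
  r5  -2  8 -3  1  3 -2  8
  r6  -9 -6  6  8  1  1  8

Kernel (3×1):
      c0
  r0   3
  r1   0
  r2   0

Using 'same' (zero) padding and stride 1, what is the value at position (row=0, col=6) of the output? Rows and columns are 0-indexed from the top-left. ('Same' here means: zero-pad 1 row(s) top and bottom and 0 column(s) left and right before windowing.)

0

The receptive field on the zero-padded input at this output position is [0 / -7 / -2]. Elementwise product with the kernel and sum: 0·3.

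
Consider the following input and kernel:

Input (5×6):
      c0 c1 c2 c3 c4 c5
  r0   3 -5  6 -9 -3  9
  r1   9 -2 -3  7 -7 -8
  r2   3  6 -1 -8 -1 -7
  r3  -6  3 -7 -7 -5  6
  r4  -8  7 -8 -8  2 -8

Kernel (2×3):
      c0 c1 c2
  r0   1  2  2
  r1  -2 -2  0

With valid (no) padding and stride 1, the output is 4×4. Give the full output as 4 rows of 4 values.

Output[0,0]: The receptive field on the input at this output position is [3 -5 6 / 9 -2 -3]. Elementwise product with the kernel and sum: 3·1 + -5·2 + 6·2 + 9·-2 + -2·-2.
Output[0,1]: The receptive field on the input at this output position is [-5 6 -9 / -2 -3 7]. Elementwise product with the kernel and sum: -5·1 + 6·2 + -9·2 + -2·-2 + -3·-2.

-9 -1 -26 3
-19 -4 15 -5
19 -4 9 0
-12 -23 1 7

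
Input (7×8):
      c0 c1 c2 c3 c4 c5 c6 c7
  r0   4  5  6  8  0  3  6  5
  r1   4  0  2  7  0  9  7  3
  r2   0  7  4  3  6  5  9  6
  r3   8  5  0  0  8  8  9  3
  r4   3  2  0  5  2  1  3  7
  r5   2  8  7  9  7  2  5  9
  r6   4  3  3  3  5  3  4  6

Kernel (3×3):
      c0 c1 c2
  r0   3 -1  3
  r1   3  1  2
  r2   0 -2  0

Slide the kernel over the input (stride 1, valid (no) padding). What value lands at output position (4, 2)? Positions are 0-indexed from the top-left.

39

The receptive field on the input at this output position is [0 5 2 / 7 9 7 / 3 3 5]. Elementwise product with the kernel and sum: 0·3 + 5·-1 + 2·3 + 7·3 + 9·1 + 7·2 + 3·-2.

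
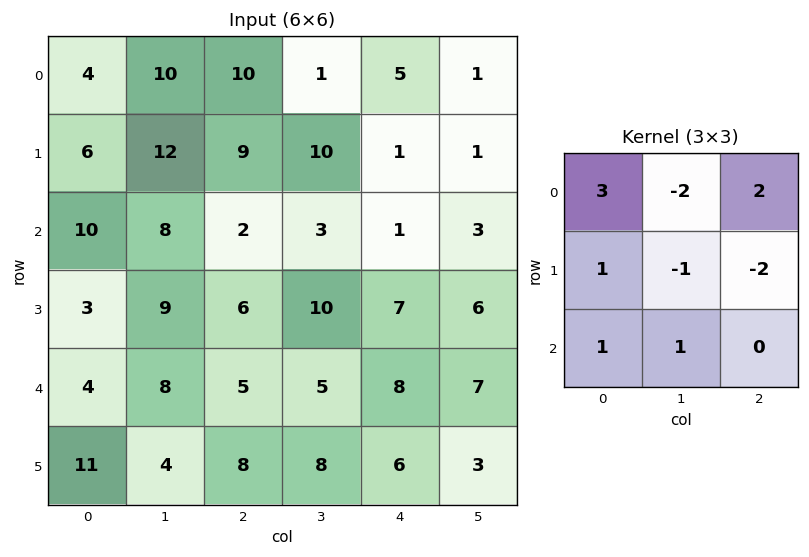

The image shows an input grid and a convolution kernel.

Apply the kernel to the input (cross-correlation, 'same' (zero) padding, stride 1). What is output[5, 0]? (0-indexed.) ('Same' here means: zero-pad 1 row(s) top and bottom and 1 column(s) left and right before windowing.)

The receptive field on the zero-padded input at this output position is [0 4 8 / 0 11 4 / 0 0 0]. Elementwise product with the kernel and sum: 0·3 + 4·-2 + 8·2 + 0·1 + 11·-1 + 4·-2 + 0·1 + 0·1.

-11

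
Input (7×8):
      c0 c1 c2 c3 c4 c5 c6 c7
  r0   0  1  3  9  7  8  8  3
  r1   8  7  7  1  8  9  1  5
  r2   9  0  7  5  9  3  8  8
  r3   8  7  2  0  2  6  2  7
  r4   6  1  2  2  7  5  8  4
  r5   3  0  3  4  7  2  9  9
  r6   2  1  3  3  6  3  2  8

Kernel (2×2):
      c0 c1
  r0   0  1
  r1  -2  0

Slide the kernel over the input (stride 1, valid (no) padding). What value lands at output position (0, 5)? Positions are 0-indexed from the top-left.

-10

The receptive field on the input at this output position is [8 8 / 9 1]. Elementwise product with the kernel and sum: 8·1 + 9·-2.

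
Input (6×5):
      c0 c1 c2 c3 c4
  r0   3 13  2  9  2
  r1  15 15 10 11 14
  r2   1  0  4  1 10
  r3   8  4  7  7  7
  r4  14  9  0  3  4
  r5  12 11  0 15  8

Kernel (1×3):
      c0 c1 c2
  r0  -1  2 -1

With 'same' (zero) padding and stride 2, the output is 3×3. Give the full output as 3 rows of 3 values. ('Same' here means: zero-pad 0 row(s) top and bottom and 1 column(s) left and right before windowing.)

Output[0,0]: The receptive field on the zero-padded input at this output position is [0 3 13]. Elementwise product with the kernel and sum: 0·-1 + 3·2 + 13·-1.
Output[0,1]: The receptive field on the zero-padded input at this output position is [13 2 9]. Elementwise product with the kernel and sum: 13·-1 + 2·2 + 9·-1.

-7 -18 -5
2 7 19
19 -12 5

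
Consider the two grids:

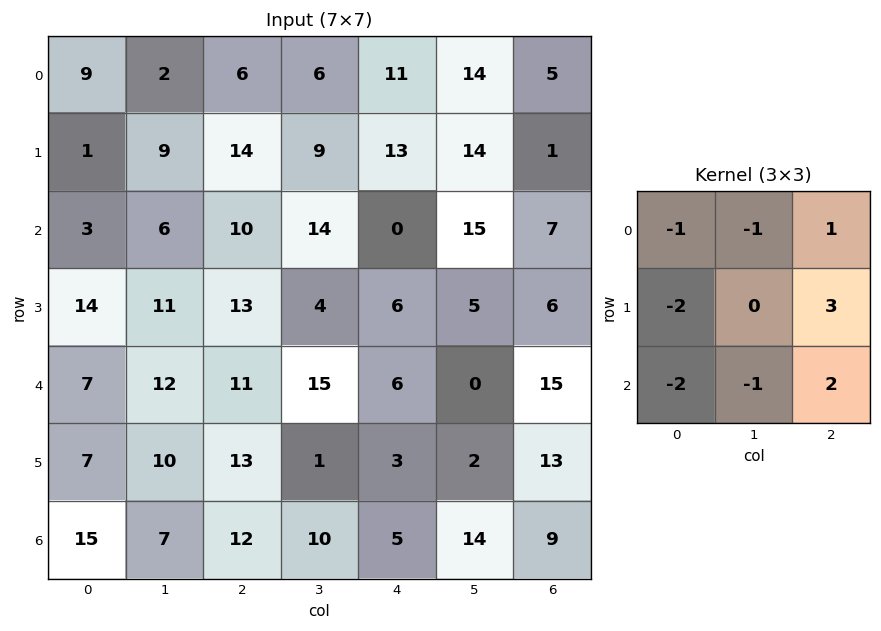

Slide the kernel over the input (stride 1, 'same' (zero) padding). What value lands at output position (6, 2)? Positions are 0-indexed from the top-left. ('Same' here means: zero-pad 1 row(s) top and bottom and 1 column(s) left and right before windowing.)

The receptive field on the zero-padded input at this output position is [10 13 1 / 7 12 10 / 0 0 0]. Elementwise product with the kernel and sum: 10·-1 + 13·-1 + 1·1 + 7·-2 + 10·3 + 0·-2 + 0·-1 + 0·2.

-6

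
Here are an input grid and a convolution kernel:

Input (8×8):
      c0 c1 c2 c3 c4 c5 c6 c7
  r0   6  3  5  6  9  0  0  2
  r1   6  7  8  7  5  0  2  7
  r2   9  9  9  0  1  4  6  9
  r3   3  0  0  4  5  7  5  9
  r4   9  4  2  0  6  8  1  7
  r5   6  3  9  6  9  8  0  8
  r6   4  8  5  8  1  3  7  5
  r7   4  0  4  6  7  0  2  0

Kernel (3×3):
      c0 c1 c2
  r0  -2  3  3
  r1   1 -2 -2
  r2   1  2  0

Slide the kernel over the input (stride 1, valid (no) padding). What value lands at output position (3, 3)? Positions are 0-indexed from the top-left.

24

The receptive field on the input at this output position is [4 5 7 / 0 6 8 / 6 9 8]. Elementwise product with the kernel and sum: 4·-2 + 5·3 + 7·3 + 0·1 + 6·-2 + 8·-2 + 6·1 + 9·2.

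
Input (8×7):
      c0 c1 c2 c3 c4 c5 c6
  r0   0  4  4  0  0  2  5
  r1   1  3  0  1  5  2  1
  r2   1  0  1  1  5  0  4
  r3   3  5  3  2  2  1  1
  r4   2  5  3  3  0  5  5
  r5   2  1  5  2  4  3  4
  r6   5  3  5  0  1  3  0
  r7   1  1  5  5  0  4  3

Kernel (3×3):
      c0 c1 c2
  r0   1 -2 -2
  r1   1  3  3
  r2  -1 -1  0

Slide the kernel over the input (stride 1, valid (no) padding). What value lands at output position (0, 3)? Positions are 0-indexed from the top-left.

The receptive field on the input at this output position is [0 0 2 / 1 5 2 / 1 5 0]. Elementwise product with the kernel and sum: 0·1 + 0·-2 + 2·-2 + 1·1 + 5·3 + 2·3 + 1·-1 + 5·-1.

12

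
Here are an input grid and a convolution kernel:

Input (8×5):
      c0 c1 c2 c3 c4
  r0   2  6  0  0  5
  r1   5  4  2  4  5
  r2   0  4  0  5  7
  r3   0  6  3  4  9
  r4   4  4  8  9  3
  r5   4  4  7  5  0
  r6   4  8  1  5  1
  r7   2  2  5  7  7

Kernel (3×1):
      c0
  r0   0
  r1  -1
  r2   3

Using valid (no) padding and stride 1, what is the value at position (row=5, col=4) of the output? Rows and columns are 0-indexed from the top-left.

20

The receptive field on the input at this output position is [0 / 1 / 7]. Elementwise product with the kernel and sum: 1·-1 + 7·3.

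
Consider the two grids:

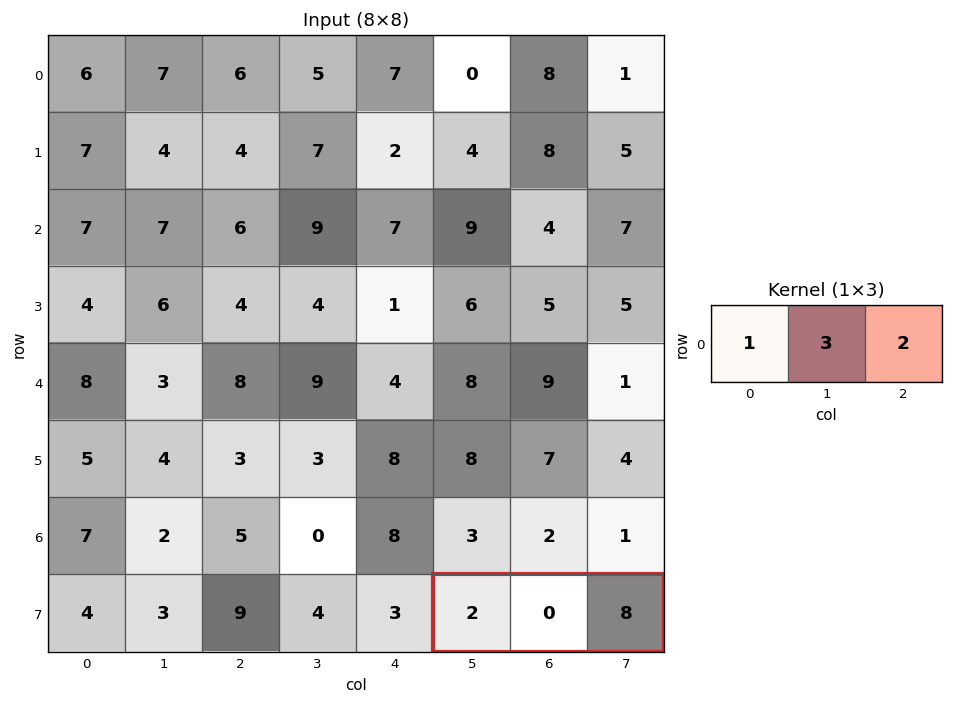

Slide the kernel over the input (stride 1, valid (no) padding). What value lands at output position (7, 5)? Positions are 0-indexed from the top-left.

18

The receptive field on the input at this output position is [2 0 8]. Elementwise product with the kernel and sum: 2·1 + 0·3 + 8·2.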